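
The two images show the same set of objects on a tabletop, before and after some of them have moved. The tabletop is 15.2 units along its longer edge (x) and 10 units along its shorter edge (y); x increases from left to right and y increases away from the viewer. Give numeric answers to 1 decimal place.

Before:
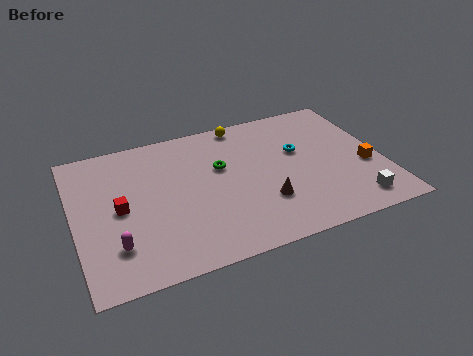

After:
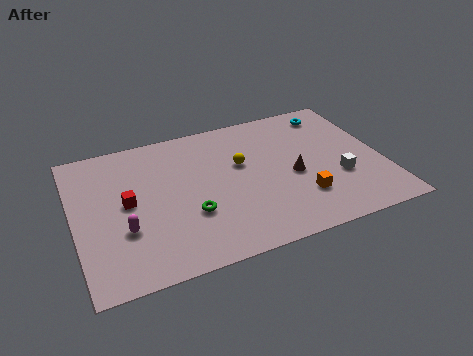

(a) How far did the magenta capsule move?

1.0

The magenta capsule was near (1.8, 2.5) before and (2.3, 3.4) after, so it travelled √(0.5² + 0.9²) ≈ 1.0 units.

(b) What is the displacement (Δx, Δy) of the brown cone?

(1.6, 1.4)

The brown cone was at about (9.1, 3.0) and moved to about (10.7, 4.4).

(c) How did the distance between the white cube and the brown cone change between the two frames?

-2.2

Before: roughly 4.6 units apart; after: 2.4. That's 2.2 units closer together.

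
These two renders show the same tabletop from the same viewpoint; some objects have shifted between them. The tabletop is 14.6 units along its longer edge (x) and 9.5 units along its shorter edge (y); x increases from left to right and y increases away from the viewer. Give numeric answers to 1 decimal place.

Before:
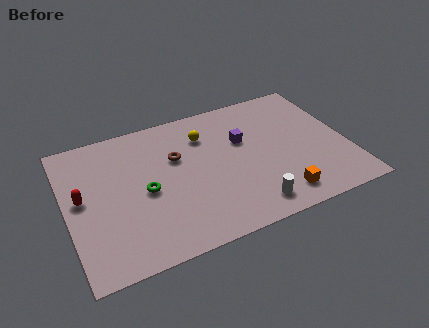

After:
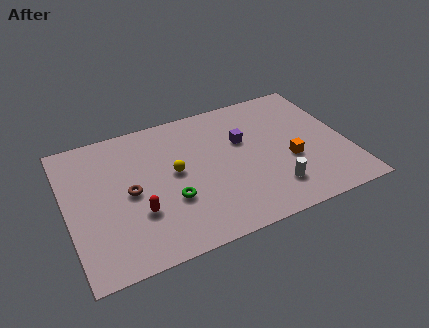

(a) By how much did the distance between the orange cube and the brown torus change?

+1.7

They were about 6.6 units apart before and 8.3 after — 1.7 units further apart.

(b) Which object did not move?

the purple cube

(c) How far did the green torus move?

1.6

The green torus moved from about (4.0, 4.4) to (5.2, 3.3), a distance of √(1.2² + 1.1²) ≈ 1.6.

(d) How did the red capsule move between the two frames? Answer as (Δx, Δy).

(2.7, -2.0)

The red capsule was at about (0.8, 5.1) and moved to about (3.5, 3.1).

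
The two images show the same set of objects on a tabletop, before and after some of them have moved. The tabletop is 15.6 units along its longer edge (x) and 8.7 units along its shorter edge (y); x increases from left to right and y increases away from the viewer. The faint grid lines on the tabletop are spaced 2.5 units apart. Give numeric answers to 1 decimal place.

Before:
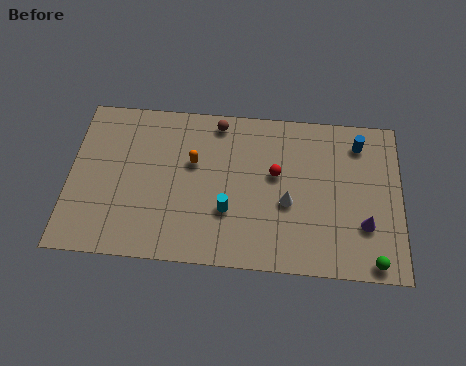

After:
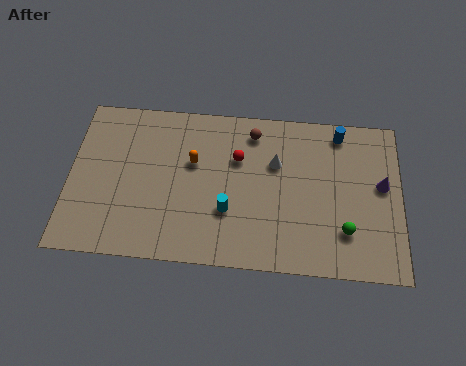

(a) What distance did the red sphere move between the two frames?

1.9

The red sphere moved from about (9.7, 5.1) to (7.9, 5.8), a distance of √(1.8² + 0.7²) ≈ 1.9.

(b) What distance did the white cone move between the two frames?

2.2

From (10.3, 3.6) to (9.7, 5.7), the white cone covered √(0.6² + 2.1²) ≈ 2.2 units.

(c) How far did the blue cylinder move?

1.0

The blue cylinder moved from about (13.6, 7.1) to (12.7, 7.6), a distance of √(0.9² + 0.5²) ≈ 1.0.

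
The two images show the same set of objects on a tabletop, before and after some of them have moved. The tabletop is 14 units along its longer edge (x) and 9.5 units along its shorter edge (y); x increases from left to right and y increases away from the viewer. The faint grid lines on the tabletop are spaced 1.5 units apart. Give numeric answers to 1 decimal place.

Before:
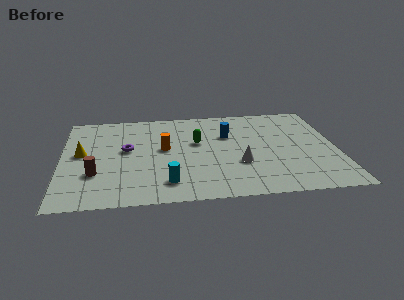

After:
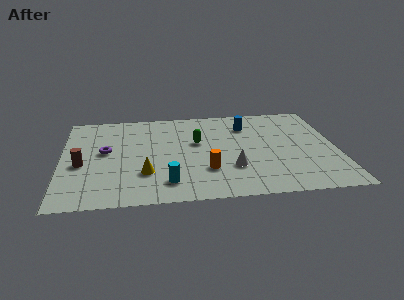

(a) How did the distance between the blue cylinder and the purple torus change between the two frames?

+2.3

The distance was about 5.3 in the first image and 7.6 in the second, so they moved 2.3 units further apart.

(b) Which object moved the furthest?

the yellow cone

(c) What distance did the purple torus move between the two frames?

1.1

The purple torus moved from about (3.3, 5.3) to (2.2, 5.2), a distance of √(1.1² + 0.1²) ≈ 1.1.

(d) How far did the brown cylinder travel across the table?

1.2

From (1.7, 3.0) to (1.0, 4.0), the brown cylinder covered √(0.7² + 1.0²) ≈ 1.2 units.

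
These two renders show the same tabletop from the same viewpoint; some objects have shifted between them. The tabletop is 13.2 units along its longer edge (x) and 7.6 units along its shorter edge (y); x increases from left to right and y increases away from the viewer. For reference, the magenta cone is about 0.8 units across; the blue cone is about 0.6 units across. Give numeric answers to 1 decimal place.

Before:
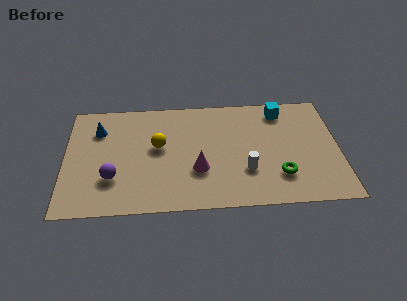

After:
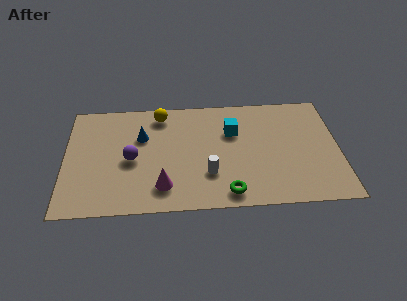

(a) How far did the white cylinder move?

1.8

The white cylinder moved from about (8.7, 2.4) to (6.9, 2.3), a distance of √(1.8² + 0.1²) ≈ 1.8.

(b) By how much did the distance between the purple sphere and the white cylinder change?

-2.5

They were about 6.4 units apart before and 3.9 after — 2.5 units closer together.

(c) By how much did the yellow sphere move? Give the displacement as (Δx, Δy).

(0.1, 2.2)

The yellow sphere was at about (4.5, 4.3) and moved to about (4.6, 6.5).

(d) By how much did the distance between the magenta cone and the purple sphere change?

-1.7

Before: roughly 4.1 units apart; after: 2.4. That's 1.7 units closer together.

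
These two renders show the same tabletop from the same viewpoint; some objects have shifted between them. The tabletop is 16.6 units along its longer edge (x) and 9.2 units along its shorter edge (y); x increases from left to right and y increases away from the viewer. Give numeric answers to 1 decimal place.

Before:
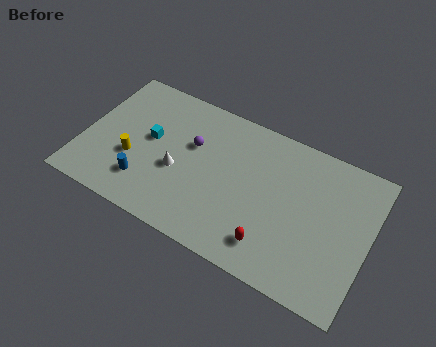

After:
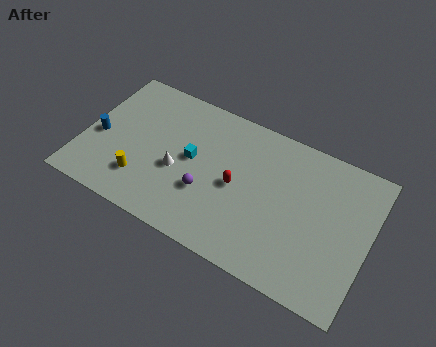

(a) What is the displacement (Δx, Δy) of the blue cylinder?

(-3.0, 1.8)

From the two frames, the blue cylinder sits at roughly (3.9, 2.2) before and (0.9, 4.0) after.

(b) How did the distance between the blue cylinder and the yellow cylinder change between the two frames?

+1.8

Before: roughly 1.5 units apart; after: 3.3. That's 1.8 units further apart.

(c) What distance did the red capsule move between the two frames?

3.5

From (11.4, 1.8) to (9.0, 4.4), the red capsule covered √(2.4² + 2.6²) ≈ 3.5 units.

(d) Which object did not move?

the white cone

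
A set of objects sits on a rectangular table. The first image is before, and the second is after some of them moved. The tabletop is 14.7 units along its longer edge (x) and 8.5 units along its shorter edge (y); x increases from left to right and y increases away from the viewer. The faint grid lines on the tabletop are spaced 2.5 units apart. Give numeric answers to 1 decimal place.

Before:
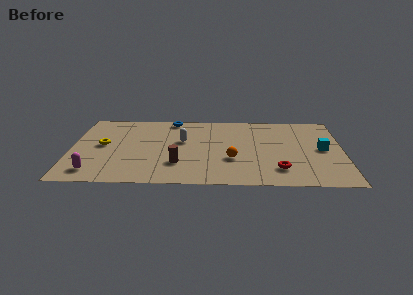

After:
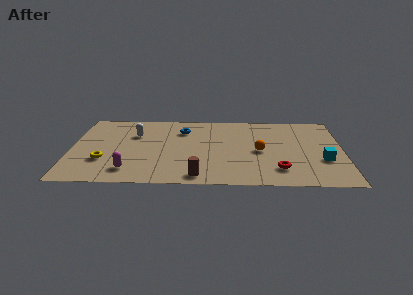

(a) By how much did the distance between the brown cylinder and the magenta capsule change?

-0.9

The distance was about 4.6 in the first image and 3.7 in the second, so they moved 0.9 units closer together.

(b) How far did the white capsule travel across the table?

2.7

From (6.0, 5.1) to (3.4, 5.8), the white capsule covered √(2.6² + 0.7²) ≈ 2.7 units.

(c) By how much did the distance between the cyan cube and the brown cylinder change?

-1.0

Before: roughly 8.0 units apart; after: 7.0. That's 1.0 units closer together.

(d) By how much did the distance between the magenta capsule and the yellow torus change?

-1.3

They were about 3.1 units apart before and 1.8 after — 1.3 units closer together.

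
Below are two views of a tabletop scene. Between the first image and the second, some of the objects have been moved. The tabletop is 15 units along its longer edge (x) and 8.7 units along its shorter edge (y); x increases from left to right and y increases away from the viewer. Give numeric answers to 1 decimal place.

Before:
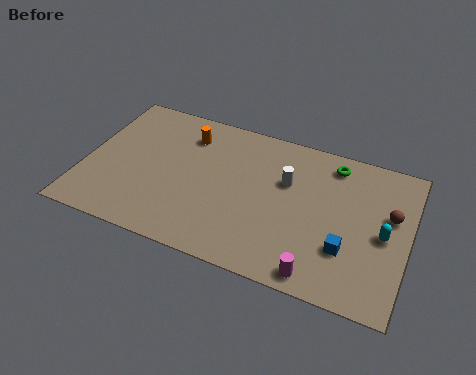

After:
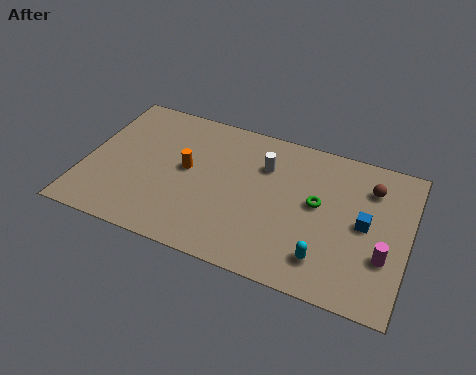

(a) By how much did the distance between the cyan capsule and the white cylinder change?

+0.6

The distance was about 4.8 in the first image and 5.4 in the second, so they moved 0.6 units further apart.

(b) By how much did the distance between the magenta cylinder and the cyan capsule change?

-1.4

They were about 4.2 units apart before and 2.8 after — 1.4 units closer together.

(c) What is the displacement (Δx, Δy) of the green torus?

(-0.5, -2.6)

The green torus was at about (11.3, 7.4) and moved to about (10.8, 4.8).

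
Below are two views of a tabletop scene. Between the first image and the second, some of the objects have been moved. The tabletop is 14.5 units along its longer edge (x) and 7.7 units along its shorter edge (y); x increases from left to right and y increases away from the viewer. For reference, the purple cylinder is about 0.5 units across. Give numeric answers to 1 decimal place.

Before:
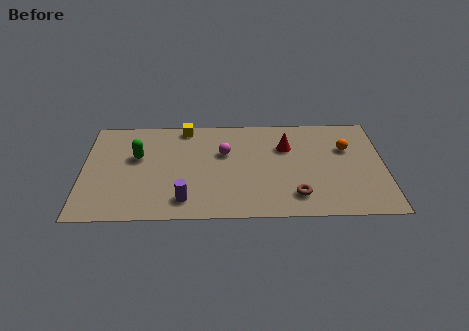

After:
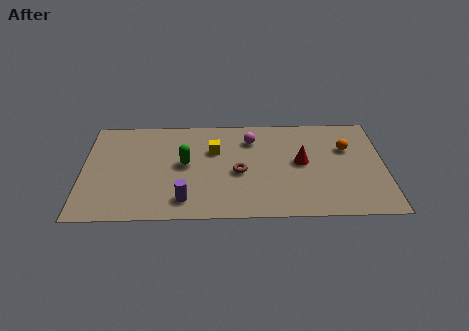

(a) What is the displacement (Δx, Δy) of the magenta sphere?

(1.3, 1.0)

The magenta sphere was at about (6.8, 4.9) and moved to about (8.1, 5.9).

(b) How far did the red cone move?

1.4

The red cone was near (9.8, 5.3) before and (10.5, 4.1) after, so it travelled √(0.7² + 1.2²) ≈ 1.4 units.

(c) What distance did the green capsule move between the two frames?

2.4

The green capsule moved from about (2.6, 4.7) to (4.9, 4.1), a distance of √(2.3² + 0.6²) ≈ 2.4.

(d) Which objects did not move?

the orange sphere and the purple cylinder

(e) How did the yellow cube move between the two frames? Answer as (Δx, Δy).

(1.4, -1.8)

The yellow cube started near (4.9, 6.9) and ended near (6.3, 5.1).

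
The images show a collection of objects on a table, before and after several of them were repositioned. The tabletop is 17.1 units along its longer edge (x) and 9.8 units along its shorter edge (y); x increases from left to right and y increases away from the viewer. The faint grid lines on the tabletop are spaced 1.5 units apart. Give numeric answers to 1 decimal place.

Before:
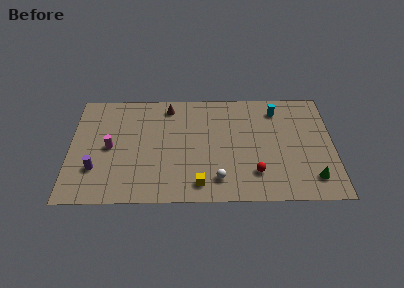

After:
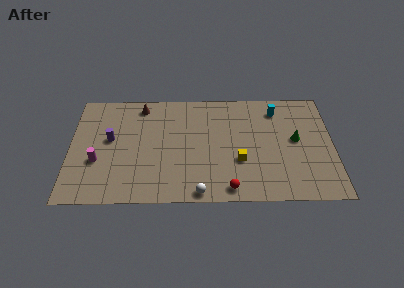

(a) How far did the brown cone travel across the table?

1.8

The brown cone was near (6.4, 8.4) before and (4.6, 8.5) after, so it travelled √(1.8² + 0.1²) ≈ 1.8 units.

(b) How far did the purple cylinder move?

2.8

From (1.7, 2.9) to (2.6, 5.5), the purple cylinder covered √(0.9² + 2.6²) ≈ 2.8 units.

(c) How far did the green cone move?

3.5

The green cone was near (15.7, 1.9) before and (14.7, 5.3) after, so it travelled √(1.0² + 3.4²) ≈ 3.5 units.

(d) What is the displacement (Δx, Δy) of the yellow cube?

(2.6, 2.0)

The yellow cube started near (8.4, 1.5) and ended near (11.0, 3.5).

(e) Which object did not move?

the cyan cylinder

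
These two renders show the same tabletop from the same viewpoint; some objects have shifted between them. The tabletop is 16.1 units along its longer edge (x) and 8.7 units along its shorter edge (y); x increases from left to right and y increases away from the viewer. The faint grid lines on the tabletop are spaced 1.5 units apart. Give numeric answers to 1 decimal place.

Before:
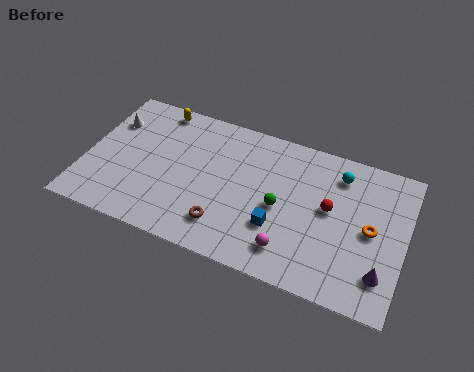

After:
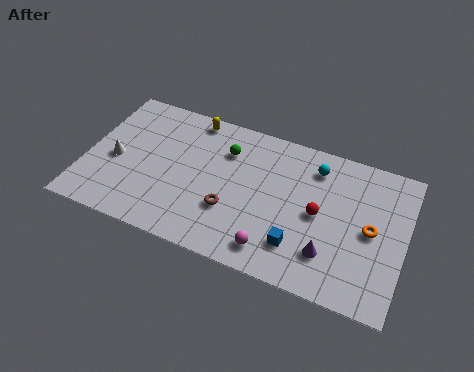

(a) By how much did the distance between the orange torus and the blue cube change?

-0.7

They were about 4.7 units apart before and 4.0 after — 0.7 units closer together.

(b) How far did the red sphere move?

0.7

The red sphere was near (12.3, 4.8) before and (11.8, 4.3) after, so it travelled √(0.5² + 0.5²) ≈ 0.7 units.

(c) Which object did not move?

the orange torus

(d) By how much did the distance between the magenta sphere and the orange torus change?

+0.8

Before: roughly 4.6 units apart; after: 5.4. That's 0.8 units further apart.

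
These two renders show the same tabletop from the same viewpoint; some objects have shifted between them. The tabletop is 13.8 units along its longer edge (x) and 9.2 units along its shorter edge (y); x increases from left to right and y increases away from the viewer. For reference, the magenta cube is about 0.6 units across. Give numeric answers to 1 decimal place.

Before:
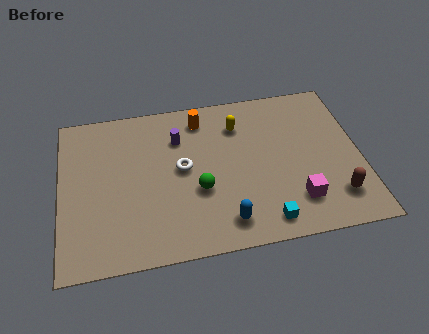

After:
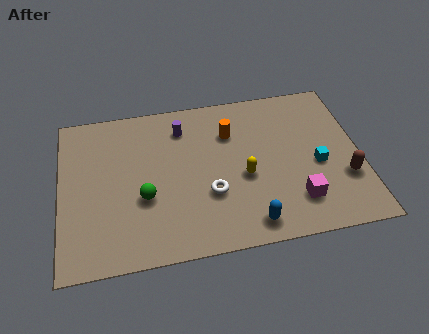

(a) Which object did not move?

the magenta cube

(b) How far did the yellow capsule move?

3.1

The yellow capsule moved from about (8.3, 7.0) to (8.4, 3.9), a distance of √(0.1² + 3.1²) ≈ 3.1.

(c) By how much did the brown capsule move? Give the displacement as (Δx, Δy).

(0.5, 1.0)

The brown capsule started near (12.5, 2.0) and ended near (13.0, 3.0).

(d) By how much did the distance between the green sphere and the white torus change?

+1.4

Before: roughly 1.6 units apart; after: 3.0. That's 1.4 units further apart.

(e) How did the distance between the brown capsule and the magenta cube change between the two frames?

+0.7

Before: roughly 1.8 units apart; after: 2.5. That's 0.7 units further apart.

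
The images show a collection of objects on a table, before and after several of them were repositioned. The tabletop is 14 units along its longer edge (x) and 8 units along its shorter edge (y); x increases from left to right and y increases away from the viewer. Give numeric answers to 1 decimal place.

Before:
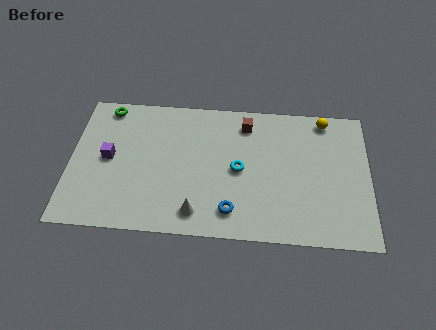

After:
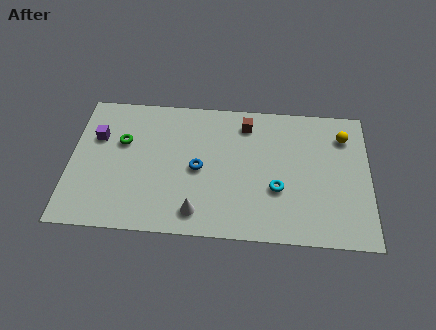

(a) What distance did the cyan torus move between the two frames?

2.1

The cyan torus was near (7.9, 3.9) before and (9.7, 2.9) after, so it travelled √(1.8² + 1.0²) ≈ 2.1 units.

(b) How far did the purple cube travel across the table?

1.3

The purple cube moved from about (1.8, 4.1) to (1.2, 5.3), a distance of √(0.6² + 1.2²) ≈ 1.3.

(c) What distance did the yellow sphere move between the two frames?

1.3

From (11.9, 7.1) to (12.8, 6.2), the yellow sphere covered √(0.9² + 0.9²) ≈ 1.3 units.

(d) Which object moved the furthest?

the blue torus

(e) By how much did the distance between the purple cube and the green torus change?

-1.8

The distance was about 3.0 in the first image and 1.2 in the second, so they moved 1.8 units closer together.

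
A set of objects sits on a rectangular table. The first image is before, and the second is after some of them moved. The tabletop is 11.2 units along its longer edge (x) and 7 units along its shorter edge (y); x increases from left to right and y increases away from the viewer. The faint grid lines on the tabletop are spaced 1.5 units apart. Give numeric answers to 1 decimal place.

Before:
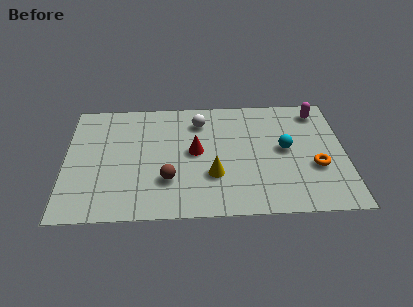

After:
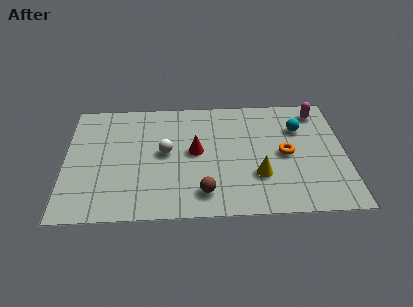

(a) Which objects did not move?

the red cone and the magenta capsule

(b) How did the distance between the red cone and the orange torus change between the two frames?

-1.3

The distance was about 4.9 in the first image and 3.6 in the second, so they moved 1.3 units closer together.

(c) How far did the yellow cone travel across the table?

1.8

The yellow cone moved from about (5.9, 2.3) to (7.7, 2.2), a distance of √(1.8² + 0.1²) ≈ 1.8.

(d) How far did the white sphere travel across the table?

2.3

The white sphere was near (5.4, 5.5) before and (4.0, 3.7) after, so it travelled √(1.4² + 1.8²) ≈ 2.3 units.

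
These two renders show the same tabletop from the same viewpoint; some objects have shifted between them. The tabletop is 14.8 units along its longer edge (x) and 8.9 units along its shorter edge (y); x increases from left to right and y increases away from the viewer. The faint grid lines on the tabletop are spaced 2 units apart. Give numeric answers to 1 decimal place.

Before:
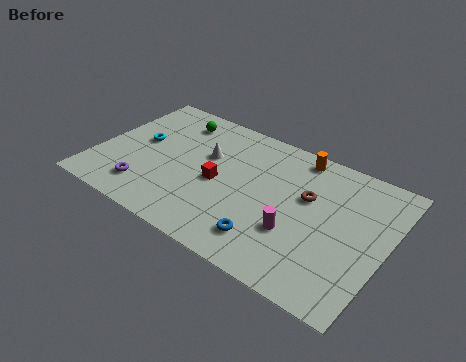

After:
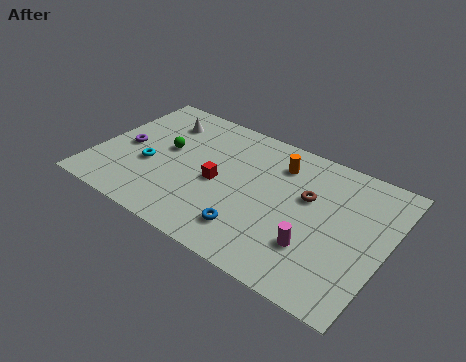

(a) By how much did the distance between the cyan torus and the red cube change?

-0.8

Before: roughly 4.4 units apart; after: 3.6. That's 0.8 units closer together.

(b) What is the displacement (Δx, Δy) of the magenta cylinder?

(1.0, -0.4)

The magenta cylinder was at about (10.5, 3.0) and moved to about (11.5, 2.6).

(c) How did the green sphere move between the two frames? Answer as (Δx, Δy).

(0.0, -2.3)

The green sphere started near (3.4, 7.3) and ended near (3.4, 5.0).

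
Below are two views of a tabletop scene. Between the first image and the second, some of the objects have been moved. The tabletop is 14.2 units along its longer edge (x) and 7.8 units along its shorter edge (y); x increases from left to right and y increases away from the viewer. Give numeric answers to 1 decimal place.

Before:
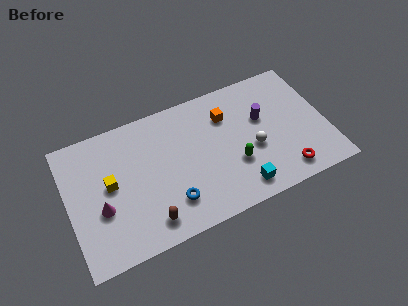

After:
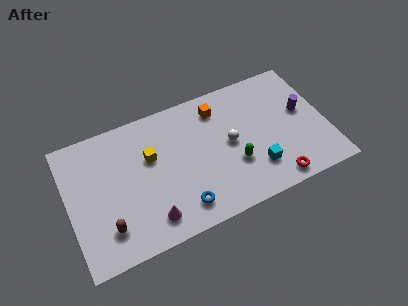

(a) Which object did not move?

the green capsule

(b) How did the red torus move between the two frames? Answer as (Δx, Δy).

(-0.6, -0.3)

The red torus started near (11.6, 1.2) and ended near (11.0, 0.9).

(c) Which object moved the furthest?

the magenta cone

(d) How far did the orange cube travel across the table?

0.7

The orange cube moved from about (8.9, 5.7) to (8.5, 6.3), a distance of √(0.4² + 0.6²) ≈ 0.7.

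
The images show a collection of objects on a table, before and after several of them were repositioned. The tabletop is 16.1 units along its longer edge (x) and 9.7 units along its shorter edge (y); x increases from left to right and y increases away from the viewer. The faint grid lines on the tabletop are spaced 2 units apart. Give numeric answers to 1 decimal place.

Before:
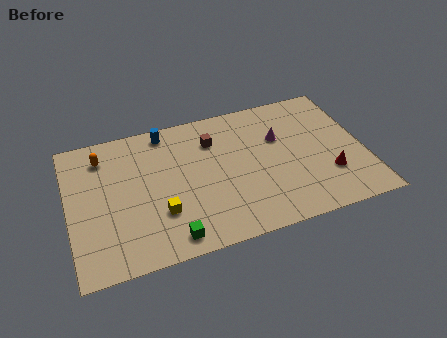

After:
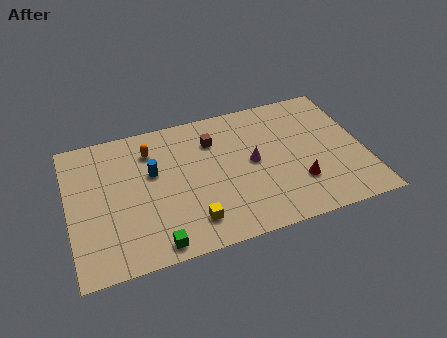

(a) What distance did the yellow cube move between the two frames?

1.9

The yellow cube moved from about (4.8, 3.0) to (6.4, 1.9), a distance of √(1.6² + 1.1²) ≈ 1.9.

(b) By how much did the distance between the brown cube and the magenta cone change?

-0.7

Before: roughly 3.7 units apart; after: 3.0. That's 0.7 units closer together.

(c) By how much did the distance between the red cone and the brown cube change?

-1.2

They were about 7.4 units apart before and 6.2 after — 1.2 units closer together.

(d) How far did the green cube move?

0.8

From (5.2, 1.2) to (4.4, 1.0), the green cube covered √(0.8² + 0.2²) ≈ 0.8 units.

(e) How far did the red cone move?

1.7

The red cone moved from about (14.0, 2.9) to (12.3, 2.8), a distance of √(1.7² + 0.1²) ≈ 1.7.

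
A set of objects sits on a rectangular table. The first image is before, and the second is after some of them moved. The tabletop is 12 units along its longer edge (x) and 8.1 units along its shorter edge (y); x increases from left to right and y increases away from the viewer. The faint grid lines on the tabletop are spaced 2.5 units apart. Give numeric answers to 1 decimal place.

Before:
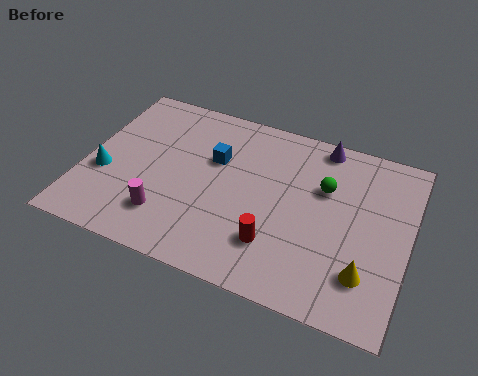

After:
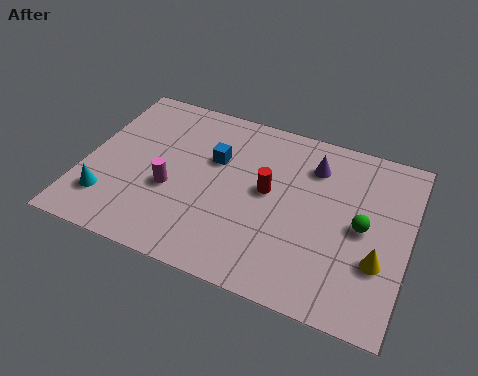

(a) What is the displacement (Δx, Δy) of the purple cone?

(-0.2, -1.1)

From the two frames, the purple cone sits at roughly (8.5, 7.3) before and (8.3, 6.2) after.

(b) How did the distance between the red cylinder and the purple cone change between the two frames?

-3.0

They were about 5.3 units apart before and 2.3 after — 3.0 units closer together.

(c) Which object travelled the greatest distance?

the red cylinder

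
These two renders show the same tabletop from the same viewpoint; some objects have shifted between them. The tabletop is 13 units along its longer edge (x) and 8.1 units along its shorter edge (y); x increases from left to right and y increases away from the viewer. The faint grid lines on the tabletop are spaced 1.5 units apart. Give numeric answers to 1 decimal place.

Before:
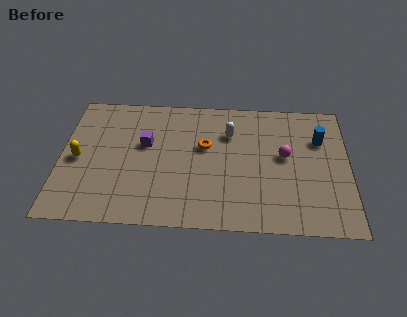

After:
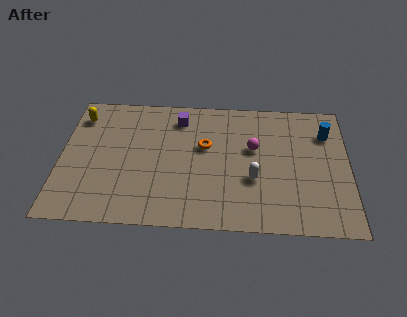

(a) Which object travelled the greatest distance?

the white capsule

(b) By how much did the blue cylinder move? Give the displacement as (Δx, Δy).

(0.3, 0.4)

The blue cylinder started near (11.7, 5.6) and ended near (12.0, 6.0).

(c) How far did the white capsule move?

3.0

The white capsule moved from about (7.6, 5.8) to (8.7, 3.0), a distance of √(1.1² + 2.8²) ≈ 3.0.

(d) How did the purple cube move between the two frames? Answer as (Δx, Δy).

(1.5, 1.7)

The purple cube was at about (3.8, 4.9) and moved to about (5.3, 6.6).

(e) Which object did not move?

the orange torus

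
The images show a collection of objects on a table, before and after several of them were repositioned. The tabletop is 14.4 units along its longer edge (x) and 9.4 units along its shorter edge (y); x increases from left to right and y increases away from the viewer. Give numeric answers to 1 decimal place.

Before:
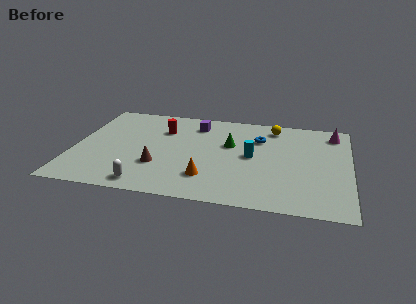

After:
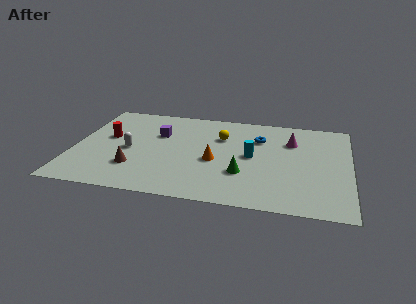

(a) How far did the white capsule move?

3.4

The white capsule moved from about (4.0, 1.1) to (2.9, 4.3), a distance of √(1.1² + 3.2²) ≈ 3.4.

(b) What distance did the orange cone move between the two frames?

1.7

From (7.1, 2.3) to (7.4, 4.0), the orange cone covered √(0.3² + 1.7²) ≈ 1.7 units.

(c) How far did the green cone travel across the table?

2.9

The green cone was near (8.1, 5.8) before and (8.9, 3.0) after, so it travelled √(0.8² + 2.8²) ≈ 2.9 units.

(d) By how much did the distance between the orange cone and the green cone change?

-1.8

They were about 3.6 units apart before and 1.8 after — 1.8 units closer together.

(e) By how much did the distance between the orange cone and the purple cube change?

-1.6

Before: roughly 5.4 units apart; after: 3.8. That's 1.6 units closer together.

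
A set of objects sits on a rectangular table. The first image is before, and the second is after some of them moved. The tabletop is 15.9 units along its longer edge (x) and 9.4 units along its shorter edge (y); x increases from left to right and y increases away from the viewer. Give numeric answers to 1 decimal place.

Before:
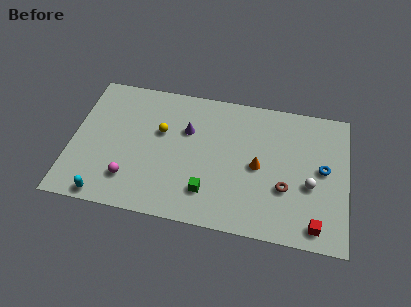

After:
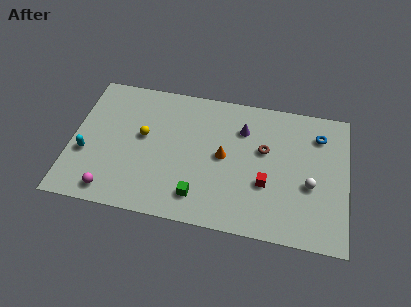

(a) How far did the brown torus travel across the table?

2.7

The brown torus moved from about (12.4, 3.3) to (11.1, 5.7), a distance of √(1.3² + 2.4²) ≈ 2.7.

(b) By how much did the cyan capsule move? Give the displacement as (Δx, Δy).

(-1.3, 2.7)

The cyan capsule started near (2.2, 0.8) and ended near (0.9, 3.5).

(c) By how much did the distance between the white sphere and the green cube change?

+0.6

They were about 6.0 units apart before and 6.6 after — 0.6 units further apart.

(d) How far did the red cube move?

3.6

The red cube moved from about (14.2, 1.2) to (11.3, 3.4), a distance of √(2.9² + 2.2²) ≈ 3.6.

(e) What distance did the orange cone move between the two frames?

2.0

The orange cone moved from about (10.8, 4.5) to (8.8, 4.8), a distance of √(2.0² + 0.3²) ≈ 2.0.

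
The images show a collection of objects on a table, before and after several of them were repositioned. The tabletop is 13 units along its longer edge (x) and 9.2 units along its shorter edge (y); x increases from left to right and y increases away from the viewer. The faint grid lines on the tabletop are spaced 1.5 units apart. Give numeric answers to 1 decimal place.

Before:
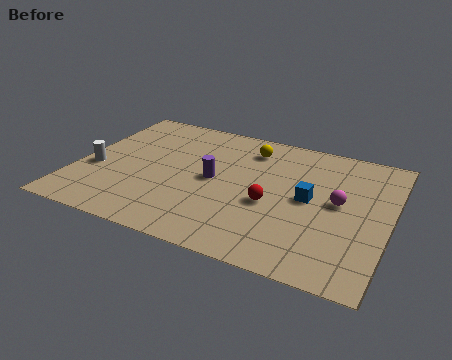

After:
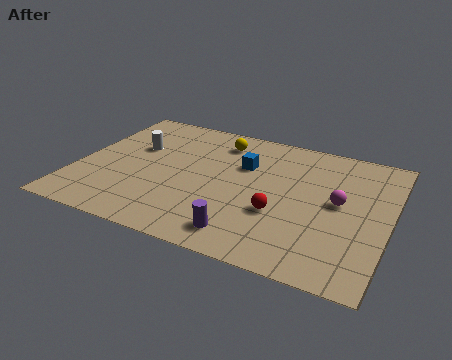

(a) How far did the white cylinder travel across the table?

2.6

The white cylinder moved from about (0.8, 3.6) to (2.2, 5.8), a distance of √(1.4² + 2.2²) ≈ 2.6.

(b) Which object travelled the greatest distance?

the purple cylinder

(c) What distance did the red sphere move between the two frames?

0.6

The red sphere was near (8.2, 3.8) before and (8.6, 3.3) after, so it travelled √(0.4² + 0.5²) ≈ 0.6 units.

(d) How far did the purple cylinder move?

3.6

The purple cylinder was near (5.7, 4.6) before and (7.4, 1.4) after, so it travelled √(1.7² + 3.2²) ≈ 3.6 units.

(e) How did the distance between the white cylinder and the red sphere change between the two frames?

-0.5

The distance was about 7.4 in the first image and 6.9 in the second, so they moved 0.5 units closer together.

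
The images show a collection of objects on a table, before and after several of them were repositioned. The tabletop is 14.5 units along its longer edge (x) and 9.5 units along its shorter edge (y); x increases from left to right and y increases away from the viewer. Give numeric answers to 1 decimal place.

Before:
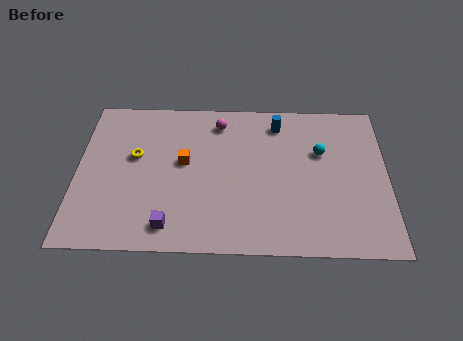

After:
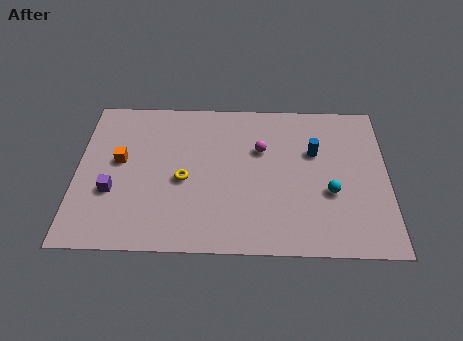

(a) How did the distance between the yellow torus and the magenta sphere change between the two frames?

-0.4

The distance was about 4.5 in the first image and 4.1 in the second, so they moved 0.4 units closer together.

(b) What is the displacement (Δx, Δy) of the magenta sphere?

(2.0, -1.7)

From the two frames, the magenta sphere sits at roughly (6.6, 7.9) before and (8.6, 6.2) after.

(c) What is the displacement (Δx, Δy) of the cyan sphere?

(0.4, -2.5)

From the two frames, the cyan sphere sits at roughly (11.4, 6.1) before and (11.8, 3.6) after.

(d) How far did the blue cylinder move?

2.5

The blue cylinder was near (9.4, 7.9) before and (11.1, 6.1) after, so it travelled √(1.7² + 1.8²) ≈ 2.5 units.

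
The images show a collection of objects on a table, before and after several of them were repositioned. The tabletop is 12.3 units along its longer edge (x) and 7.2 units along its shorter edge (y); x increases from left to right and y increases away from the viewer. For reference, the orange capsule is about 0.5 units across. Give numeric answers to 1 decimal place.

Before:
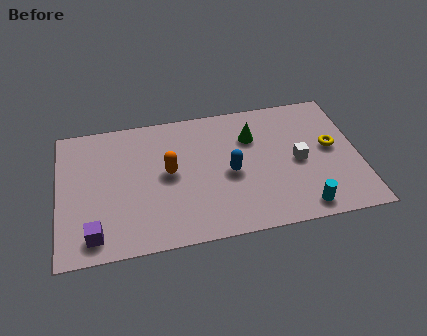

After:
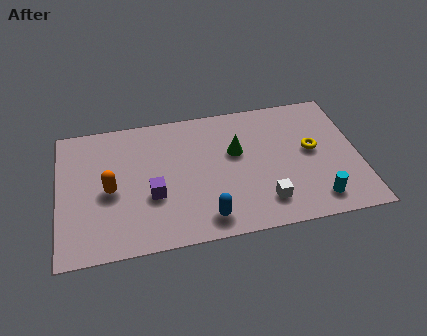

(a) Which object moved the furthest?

the purple cube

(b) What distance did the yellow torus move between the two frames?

0.8

From (11.2, 3.9) to (10.4, 3.9), the yellow torus covered √(0.8² + 0.0²) ≈ 0.8 units.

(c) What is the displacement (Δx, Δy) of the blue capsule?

(-1.1, -2.2)

From the two frames, the blue capsule sits at roughly (7.0, 3.3) before and (5.9, 1.1) after.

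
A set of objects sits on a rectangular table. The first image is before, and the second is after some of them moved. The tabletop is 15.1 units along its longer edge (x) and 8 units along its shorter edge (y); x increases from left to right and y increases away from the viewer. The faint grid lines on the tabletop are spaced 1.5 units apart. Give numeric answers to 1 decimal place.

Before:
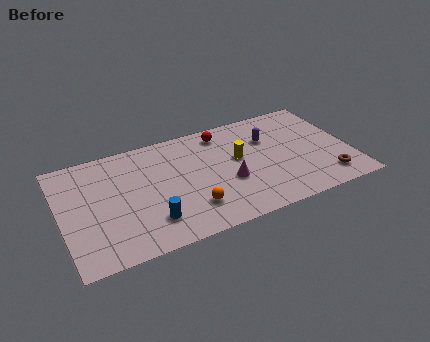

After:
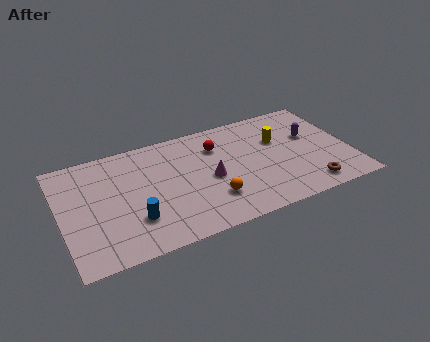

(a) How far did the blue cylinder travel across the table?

0.9

The blue cylinder was near (4.4, 1.9) before and (3.6, 2.3) after, so it travelled √(0.8² + 0.4²) ≈ 0.9 units.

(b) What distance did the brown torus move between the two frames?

1.0

The brown torus was near (13.6, 1.5) before and (12.6, 1.2) after, so it travelled √(1.0² + 0.3²) ≈ 1.0 units.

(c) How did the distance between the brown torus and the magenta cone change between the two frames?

+0.3

They were about 5.2 units apart before and 5.5 after — 0.3 units further apart.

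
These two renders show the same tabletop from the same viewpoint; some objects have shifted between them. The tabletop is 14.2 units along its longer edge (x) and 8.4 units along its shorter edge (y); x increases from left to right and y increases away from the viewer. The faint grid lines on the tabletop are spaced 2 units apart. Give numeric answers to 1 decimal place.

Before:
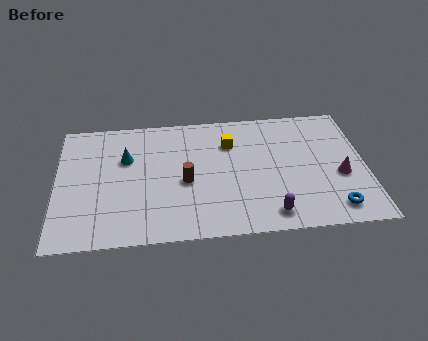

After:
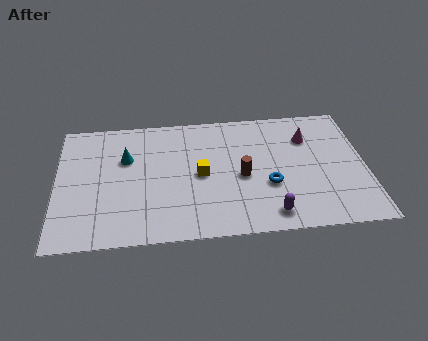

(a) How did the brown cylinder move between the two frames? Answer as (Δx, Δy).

(2.6, 0.1)

The brown cylinder started near (5.9, 3.7) and ended near (8.5, 3.8).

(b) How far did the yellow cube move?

2.4

From (8.0, 6.1) to (6.6, 4.1), the yellow cube covered √(1.4² + 2.0²) ≈ 2.4 units.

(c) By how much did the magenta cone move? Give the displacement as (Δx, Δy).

(-1.4, 2.7)

The magenta cone started near (13.0, 3.4) and ended near (11.6, 6.1).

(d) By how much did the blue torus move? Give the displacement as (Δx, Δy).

(-2.9, 1.8)

The blue torus started near (12.6, 1.3) and ended near (9.7, 3.1).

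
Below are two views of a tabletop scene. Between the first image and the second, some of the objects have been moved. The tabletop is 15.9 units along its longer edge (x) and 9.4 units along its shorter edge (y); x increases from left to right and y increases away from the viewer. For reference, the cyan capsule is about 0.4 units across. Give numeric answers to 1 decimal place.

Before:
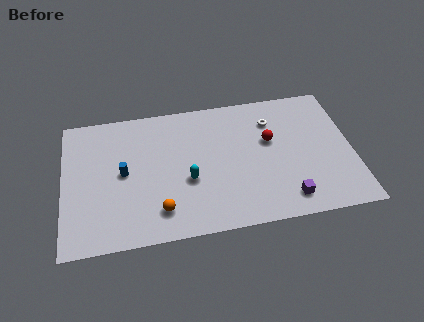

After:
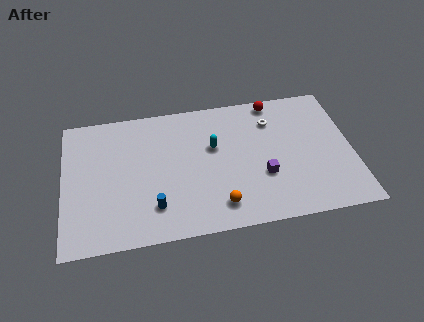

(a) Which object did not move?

the white torus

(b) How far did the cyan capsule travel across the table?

2.6

From (6.8, 3.7) to (8.3, 5.8), the cyan capsule covered √(1.5² + 2.1²) ≈ 2.6 units.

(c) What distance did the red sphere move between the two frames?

2.8

The red sphere was near (11.4, 5.7) before and (11.8, 8.5) after, so it travelled √(0.4² + 2.8²) ≈ 2.8 units.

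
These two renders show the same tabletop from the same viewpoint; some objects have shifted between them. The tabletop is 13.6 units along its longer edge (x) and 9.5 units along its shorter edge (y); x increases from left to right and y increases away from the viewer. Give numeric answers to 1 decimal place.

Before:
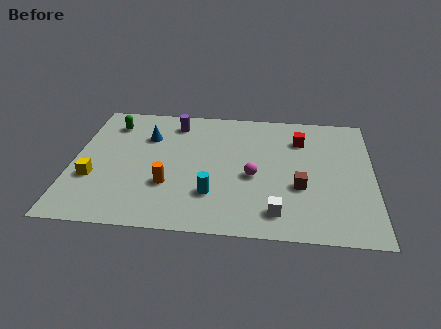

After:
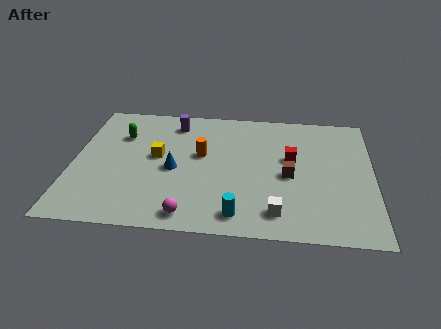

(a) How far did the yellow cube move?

3.4

The yellow cube moved from about (1.0, 3.3) to (3.8, 5.2), a distance of √(2.8² + 1.9²) ≈ 3.4.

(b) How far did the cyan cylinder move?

1.8

The cyan cylinder was near (6.4, 2.6) before and (7.6, 1.3) after, so it travelled √(1.2² + 1.3²) ≈ 1.8 units.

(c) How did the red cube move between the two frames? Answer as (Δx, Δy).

(-0.4, -1.5)

From the two frames, the red cube sits at roughly (10.3, 7.1) before and (9.9, 5.6) after.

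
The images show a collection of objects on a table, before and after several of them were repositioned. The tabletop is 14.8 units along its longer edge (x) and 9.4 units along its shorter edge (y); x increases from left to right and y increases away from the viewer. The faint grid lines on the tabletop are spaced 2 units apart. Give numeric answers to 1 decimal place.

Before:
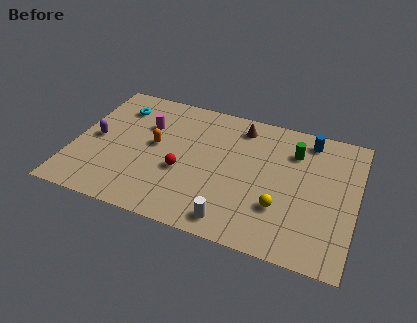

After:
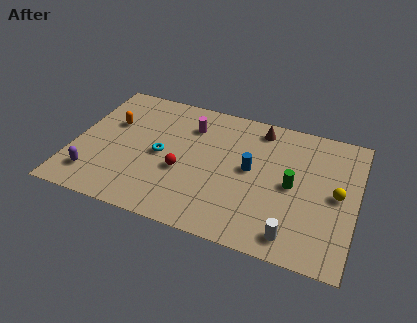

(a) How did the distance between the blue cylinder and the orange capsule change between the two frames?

-0.9

The distance was about 8.5 in the first image and 7.6 in the second, so they moved 0.9 units closer together.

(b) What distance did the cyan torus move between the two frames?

3.8

The cyan torus moved from about (2.0, 7.3) to (4.6, 4.5), a distance of √(2.6² + 2.8²) ≈ 3.8.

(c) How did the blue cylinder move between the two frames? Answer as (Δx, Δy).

(-2.8, -3.1)

The blue cylinder was at about (12.1, 8.1) and moved to about (9.3, 5.0).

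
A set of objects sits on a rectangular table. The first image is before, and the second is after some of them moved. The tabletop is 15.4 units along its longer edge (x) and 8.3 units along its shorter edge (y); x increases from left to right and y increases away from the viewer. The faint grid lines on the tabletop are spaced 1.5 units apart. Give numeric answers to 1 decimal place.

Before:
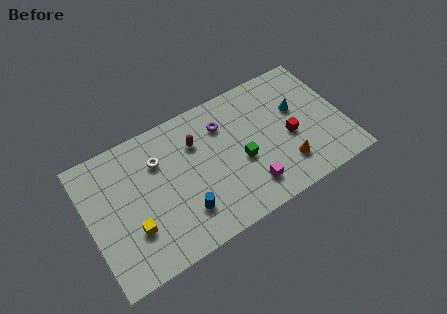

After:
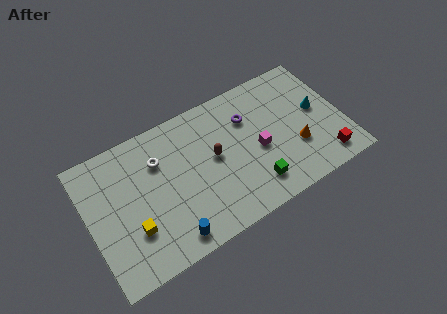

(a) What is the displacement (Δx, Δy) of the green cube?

(0.5, -1.8)

The green cube started near (9.1, 3.5) and ended near (9.6, 1.7).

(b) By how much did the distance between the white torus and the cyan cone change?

+1.3

Before: roughly 8.4 units apart; after: 9.7. That's 1.3 units further apart.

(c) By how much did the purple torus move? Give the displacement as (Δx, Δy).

(1.5, -0.3)

The purple torus was at about (8.4, 6.2) and moved to about (9.9, 5.9).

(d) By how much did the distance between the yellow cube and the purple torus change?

+1.2

Before: roughly 7.0 units apart; after: 8.2. That's 1.2 units further apart.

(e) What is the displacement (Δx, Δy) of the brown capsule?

(0.9, -1.4)

From the two frames, the brown capsule sits at roughly (6.7, 5.9) before and (7.6, 4.5) after.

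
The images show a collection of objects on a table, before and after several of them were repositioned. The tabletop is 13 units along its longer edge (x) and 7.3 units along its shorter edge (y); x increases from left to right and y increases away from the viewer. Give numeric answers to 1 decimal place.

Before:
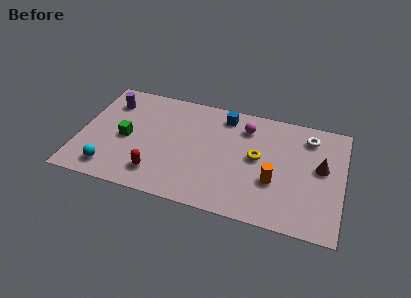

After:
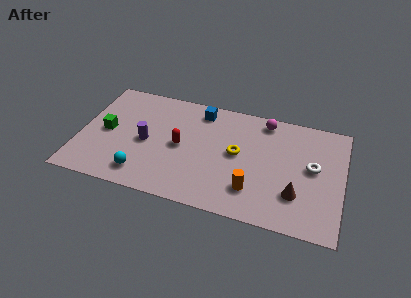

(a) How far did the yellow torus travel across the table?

1.0

From (8.8, 3.9) to (7.8, 3.9), the yellow torus covered √(1.0² + 0.0²) ≈ 1.0 units.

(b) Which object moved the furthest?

the purple cylinder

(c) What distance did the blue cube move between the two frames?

1.2

The blue cube was near (7.0, 6.2) before and (5.8, 6.2) after, so it travelled √(1.2² + 0.0²) ≈ 1.2 units.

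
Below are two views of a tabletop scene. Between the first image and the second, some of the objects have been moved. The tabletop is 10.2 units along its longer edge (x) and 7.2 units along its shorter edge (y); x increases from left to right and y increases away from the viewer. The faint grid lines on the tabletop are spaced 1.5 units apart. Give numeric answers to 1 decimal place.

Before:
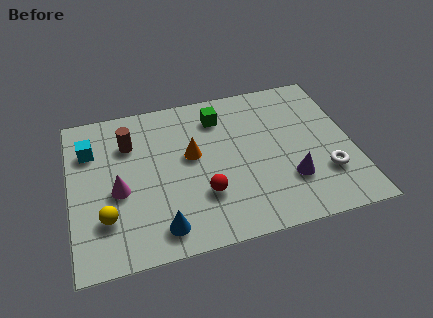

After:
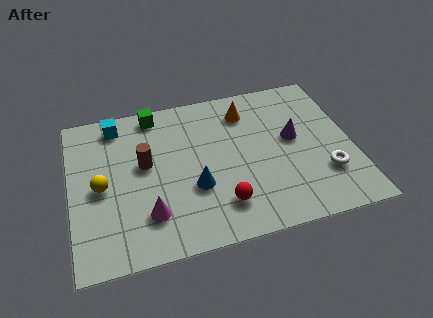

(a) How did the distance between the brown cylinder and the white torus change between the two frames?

-0.9

They were about 7.6 units apart before and 6.7 after — 0.9 units closer together.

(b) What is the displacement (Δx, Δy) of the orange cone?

(2.1, 1.6)

From the two frames, the orange cone sits at roughly (4.4, 4.1) before and (6.5, 5.7) after.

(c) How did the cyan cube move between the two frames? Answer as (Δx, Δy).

(1.0, 1.0)

From the two frames, the cyan cube sits at roughly (0.8, 5.2) before and (1.8, 6.2) after.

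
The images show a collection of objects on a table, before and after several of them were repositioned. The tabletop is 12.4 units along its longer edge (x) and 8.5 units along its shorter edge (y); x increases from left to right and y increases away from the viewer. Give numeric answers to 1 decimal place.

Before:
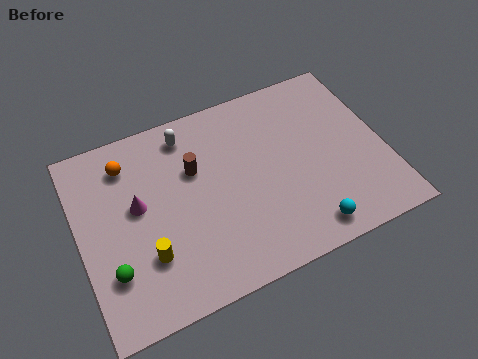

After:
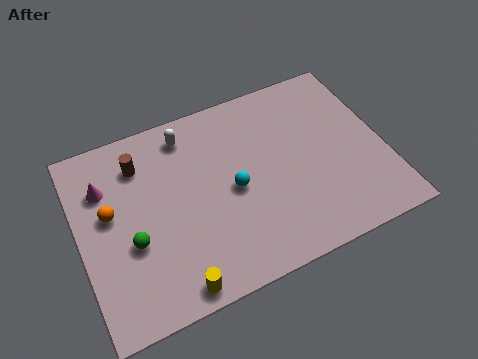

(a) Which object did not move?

the white capsule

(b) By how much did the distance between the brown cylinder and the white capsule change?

+0.4

Before: roughly 1.7 units apart; after: 2.1. That's 0.4 units further apart.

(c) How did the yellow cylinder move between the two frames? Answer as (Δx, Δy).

(0.9, -1.7)

From the two frames, the yellow cylinder sits at roughly (2.5, 2.5) before and (3.4, 0.8) after.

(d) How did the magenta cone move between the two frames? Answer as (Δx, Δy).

(-1.2, 1.3)

The magenta cone was at about (2.4, 4.8) and moved to about (1.2, 6.1).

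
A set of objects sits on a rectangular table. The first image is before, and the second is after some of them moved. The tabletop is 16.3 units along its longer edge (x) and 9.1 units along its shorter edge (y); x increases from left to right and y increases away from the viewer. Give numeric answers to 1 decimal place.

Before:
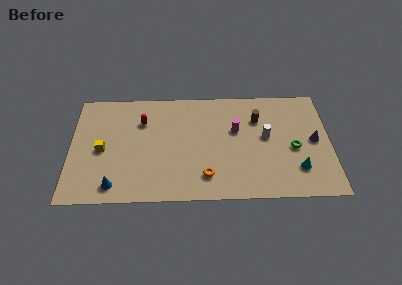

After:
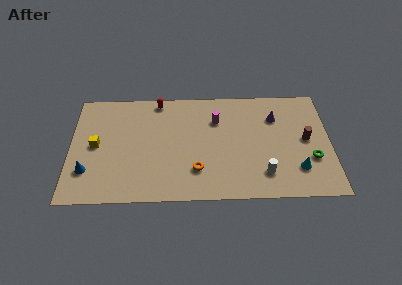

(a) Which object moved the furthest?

the brown cylinder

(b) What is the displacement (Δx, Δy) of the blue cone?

(-1.7, 1.2)

The blue cone started near (2.8, 1.3) and ended near (1.1, 2.5).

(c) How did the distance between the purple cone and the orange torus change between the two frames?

-0.8

Before: roughly 7.3 units apart; after: 6.5. That's 0.8 units closer together.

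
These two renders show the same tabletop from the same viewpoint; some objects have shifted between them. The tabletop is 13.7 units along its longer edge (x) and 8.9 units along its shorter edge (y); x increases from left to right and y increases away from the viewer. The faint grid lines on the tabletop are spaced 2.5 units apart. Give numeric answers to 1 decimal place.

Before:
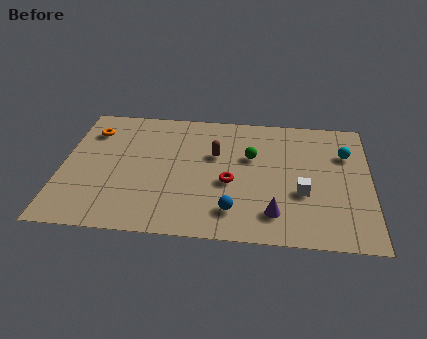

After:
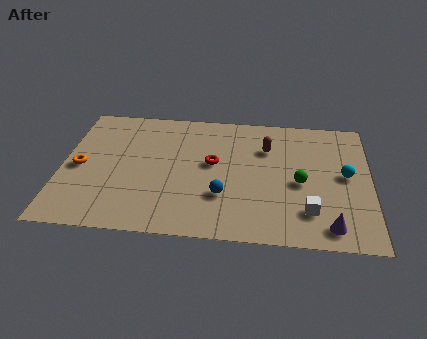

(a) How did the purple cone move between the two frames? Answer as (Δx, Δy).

(2.4, -0.6)

The purple cone started near (9.5, 1.8) and ended near (11.9, 1.2).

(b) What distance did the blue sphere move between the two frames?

1.1

The blue sphere moved from about (7.7, 1.8) to (7.2, 2.8), a distance of √(0.5² + 1.0²) ≈ 1.1.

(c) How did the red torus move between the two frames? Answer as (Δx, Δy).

(-0.8, 1.3)

The red torus was at about (7.5, 3.7) and moved to about (6.7, 5.0).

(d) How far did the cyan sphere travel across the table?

1.5

The cyan sphere moved from about (12.6, 6.2) to (12.6, 4.7), a distance of √(0.0² + 1.5²) ≈ 1.5.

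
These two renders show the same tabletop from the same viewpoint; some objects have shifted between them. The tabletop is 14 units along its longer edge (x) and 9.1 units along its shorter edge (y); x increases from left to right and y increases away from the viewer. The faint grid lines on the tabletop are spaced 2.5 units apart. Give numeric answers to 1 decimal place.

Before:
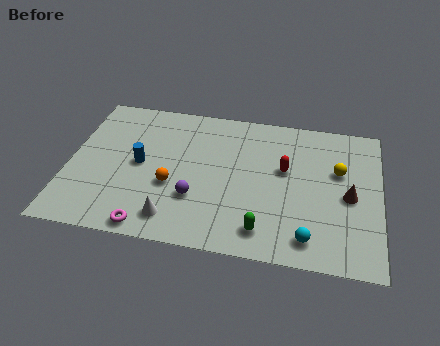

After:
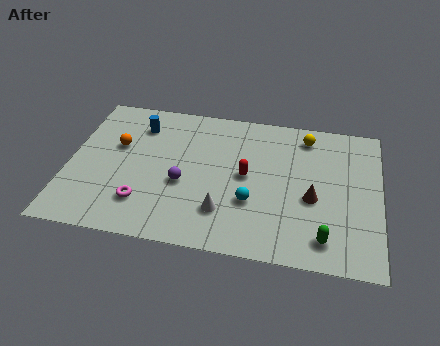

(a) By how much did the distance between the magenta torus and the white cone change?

+2.4

The distance was about 1.2 in the first image and 3.6 in the second, so they moved 2.4 units further apart.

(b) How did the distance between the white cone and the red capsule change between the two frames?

-3.6

They were about 6.2 units apart before and 2.6 after — 3.6 units closer together.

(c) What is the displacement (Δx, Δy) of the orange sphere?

(-2.6, 2.1)

From the two frames, the orange sphere sits at roughly (4.7, 3.5) before and (2.1, 5.6) after.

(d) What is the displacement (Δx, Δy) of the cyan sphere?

(-2.6, 1.7)

The cyan sphere was at about (10.9, 1.4) and moved to about (8.3, 3.1).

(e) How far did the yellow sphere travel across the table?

2.5

The yellow sphere was near (12.1, 5.7) before and (10.6, 7.7) after, so it travelled √(1.5² + 2.0²) ≈ 2.5 units.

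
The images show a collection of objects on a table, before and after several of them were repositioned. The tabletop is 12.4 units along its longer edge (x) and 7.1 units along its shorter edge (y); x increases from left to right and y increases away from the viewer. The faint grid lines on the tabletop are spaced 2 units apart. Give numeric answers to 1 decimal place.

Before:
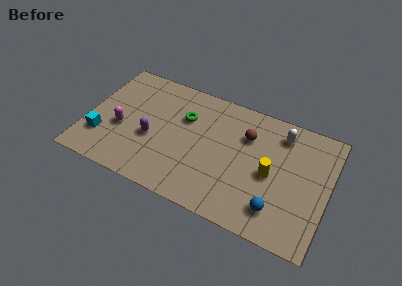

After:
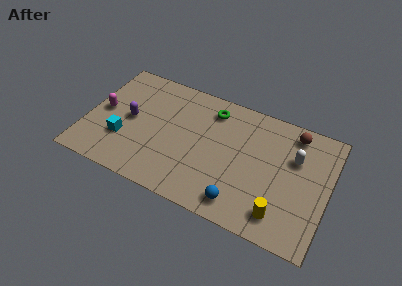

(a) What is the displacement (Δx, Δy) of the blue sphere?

(-1.8, -0.4)

From the two frames, the blue sphere sits at roughly (10.0, 1.5) before and (8.2, 1.1) after.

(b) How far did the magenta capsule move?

1.2

The magenta capsule moved from about (1.8, 2.9) to (0.8, 3.6), a distance of √(1.0² + 0.7²) ≈ 1.2.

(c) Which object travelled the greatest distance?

the brown sphere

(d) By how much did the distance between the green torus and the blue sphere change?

-1.0

Before: roughly 6.1 units apart; after: 5.1. That's 1.0 units closer together.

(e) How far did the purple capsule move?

1.4

The purple capsule was near (3.4, 2.9) before and (2.2, 3.6) after, so it travelled √(1.2² + 0.7²) ≈ 1.4 units.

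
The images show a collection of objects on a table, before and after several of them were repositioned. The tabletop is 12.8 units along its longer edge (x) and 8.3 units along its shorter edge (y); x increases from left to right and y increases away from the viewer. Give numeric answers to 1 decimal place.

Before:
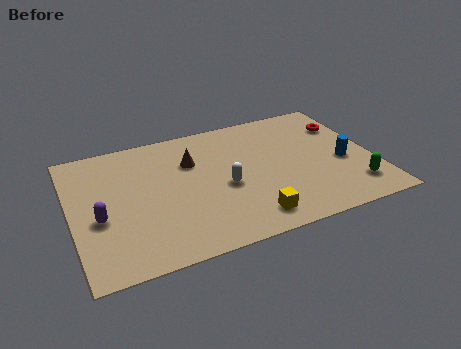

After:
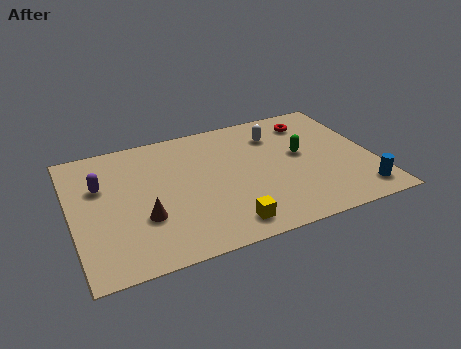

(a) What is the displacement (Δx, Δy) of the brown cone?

(-2.3, -2.9)

The brown cone was at about (5.2, 5.7) and moved to about (2.9, 2.8).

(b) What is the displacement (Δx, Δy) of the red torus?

(-1.4, 0.7)

The red torus was at about (11.9, 6.0) and moved to about (10.5, 6.7).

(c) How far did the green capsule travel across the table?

3.5

The green capsule moved from about (11.7, 1.7) to (9.8, 4.6), a distance of √(1.9² + 2.9²) ≈ 3.5.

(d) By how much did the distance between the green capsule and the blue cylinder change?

+2.1

The distance was about 1.8 in the first image and 3.9 in the second, so they moved 2.1 units further apart.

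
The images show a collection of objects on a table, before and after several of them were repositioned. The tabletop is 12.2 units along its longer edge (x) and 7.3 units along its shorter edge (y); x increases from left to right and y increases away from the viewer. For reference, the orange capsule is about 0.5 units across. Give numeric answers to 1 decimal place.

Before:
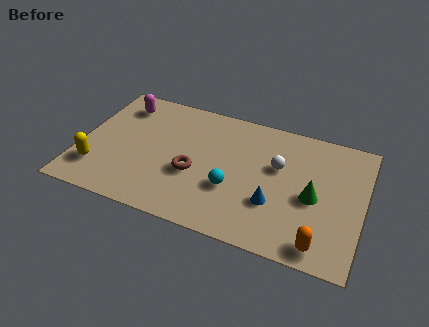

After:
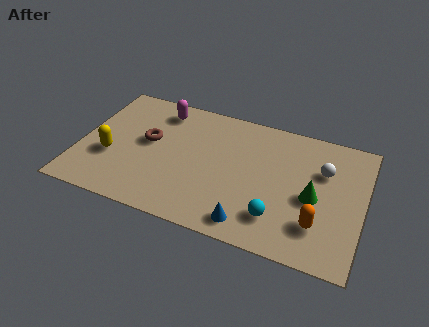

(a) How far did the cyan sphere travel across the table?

2.2

The cyan sphere was near (6.7, 2.6) before and (8.7, 1.7) after, so it travelled √(2.0² + 0.9²) ≈ 2.2 units.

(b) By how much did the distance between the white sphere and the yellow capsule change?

+1.2

Before: roughly 8.1 units apart; after: 9.3. That's 1.2 units further apart.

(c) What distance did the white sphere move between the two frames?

1.9

The white sphere moved from about (8.5, 4.5) to (10.4, 4.9), a distance of √(1.9² + 0.4²) ≈ 1.9.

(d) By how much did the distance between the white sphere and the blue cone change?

+2.7

They were about 2.1 units apart before and 4.8 after — 2.7 units further apart.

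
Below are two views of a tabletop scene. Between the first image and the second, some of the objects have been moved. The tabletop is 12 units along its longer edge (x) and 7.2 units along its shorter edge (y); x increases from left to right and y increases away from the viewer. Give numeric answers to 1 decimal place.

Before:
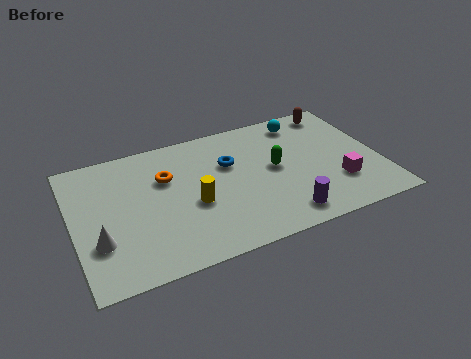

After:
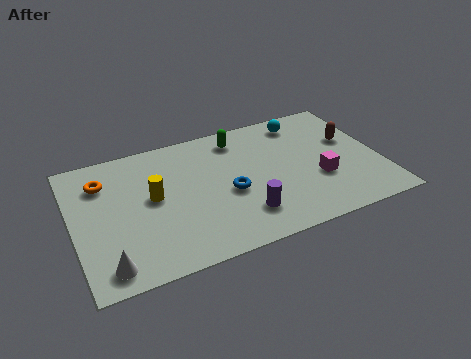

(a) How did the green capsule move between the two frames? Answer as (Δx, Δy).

(-1.2, 2.2)

The green capsule started near (7.9, 3.8) and ended near (6.7, 6.0).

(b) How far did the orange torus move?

2.5

The orange torus moved from about (3.7, 4.8) to (1.3, 5.4), a distance of √(2.4² + 0.6²) ≈ 2.5.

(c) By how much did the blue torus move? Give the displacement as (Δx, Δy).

(-0.2, -1.6)

From the two frames, the blue torus sits at roughly (6.2, 4.7) before and (6.0, 3.1) after.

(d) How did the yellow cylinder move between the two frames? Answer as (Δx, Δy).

(-1.5, 0.9)

From the two frames, the yellow cylinder sits at roughly (4.6, 3.0) before and (3.1, 3.9) after.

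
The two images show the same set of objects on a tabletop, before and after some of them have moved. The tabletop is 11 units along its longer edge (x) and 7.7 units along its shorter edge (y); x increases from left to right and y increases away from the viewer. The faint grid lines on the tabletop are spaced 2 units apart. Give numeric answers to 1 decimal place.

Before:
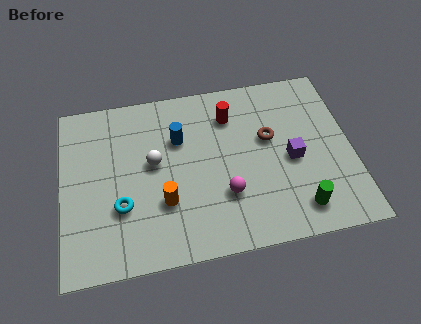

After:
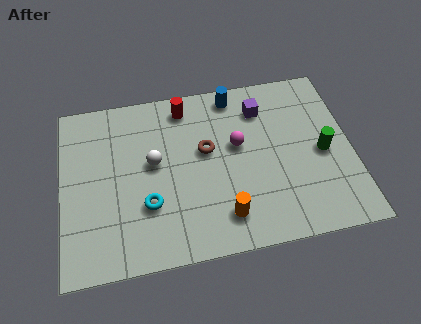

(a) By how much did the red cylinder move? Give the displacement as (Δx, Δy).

(-1.7, 0.7)

From the two frames, the red cylinder sits at roughly (6.5, 5.9) before and (4.8, 6.6) after.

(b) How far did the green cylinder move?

2.5

From (8.8, 1.3) to (9.9, 3.6), the green cylinder covered √(1.1² + 2.3²) ≈ 2.5 units.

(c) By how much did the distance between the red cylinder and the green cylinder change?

+0.8

The distance was about 5.1 in the first image and 5.9 in the second, so they moved 0.8 units further apart.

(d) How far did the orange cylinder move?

2.4

From (3.8, 2.5) to (6.0, 1.5), the orange cylinder covered √(2.2² + 1.0²) ≈ 2.4 units.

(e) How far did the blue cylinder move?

2.7

The blue cylinder moved from about (4.5, 5.2) to (6.7, 6.8), a distance of √(2.2² + 1.6²) ≈ 2.7.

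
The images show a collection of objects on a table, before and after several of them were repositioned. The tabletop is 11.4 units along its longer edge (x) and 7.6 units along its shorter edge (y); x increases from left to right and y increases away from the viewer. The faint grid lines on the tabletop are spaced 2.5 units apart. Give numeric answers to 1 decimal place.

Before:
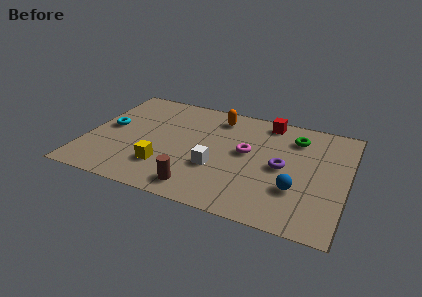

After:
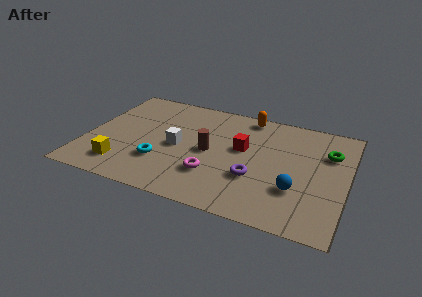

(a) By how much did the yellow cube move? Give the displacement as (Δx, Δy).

(-1.8, -0.5)

The yellow cube started near (3.6, 2.0) and ended near (1.8, 1.5).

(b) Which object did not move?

the blue sphere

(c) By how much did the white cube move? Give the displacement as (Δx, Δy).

(-1.8, 0.9)

From the two frames, the white cube sits at roughly (5.8, 2.7) before and (4.0, 3.6) after.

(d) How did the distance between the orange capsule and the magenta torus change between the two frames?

+2.1

Before: roughly 2.6 units apart; after: 4.7. That's 2.1 units further apart.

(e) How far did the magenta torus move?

2.4

The magenta torus was near (7.0, 4.2) before and (5.7, 2.2) after, so it travelled √(1.3² + 2.0²) ≈ 2.4 units.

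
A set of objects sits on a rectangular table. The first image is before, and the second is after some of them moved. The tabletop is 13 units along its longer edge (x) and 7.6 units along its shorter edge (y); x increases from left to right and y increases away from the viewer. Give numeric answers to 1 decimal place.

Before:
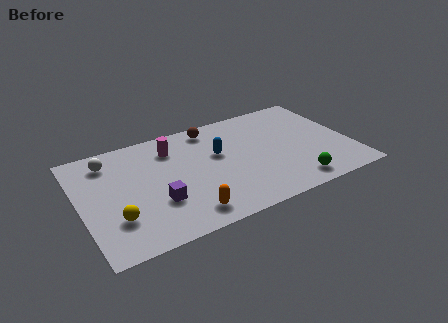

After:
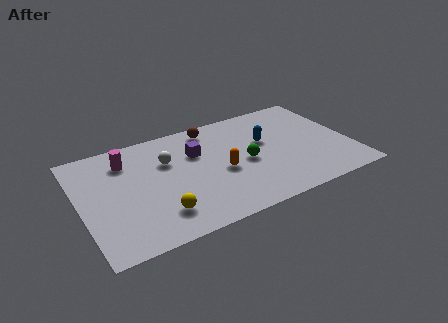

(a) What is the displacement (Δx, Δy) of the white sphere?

(2.7, -1.1)

The white sphere was at about (1.6, 6.2) and moved to about (4.3, 5.1).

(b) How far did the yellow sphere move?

2.1

The yellow sphere was near (1.5, 2.2) before and (3.5, 1.7) after, so it travelled √(2.0² + 0.5²) ≈ 2.1 units.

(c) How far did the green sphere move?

3.1

From (9.9, 1.1) to (7.9, 3.5), the green sphere covered √(2.0² + 2.4²) ≈ 3.1 units.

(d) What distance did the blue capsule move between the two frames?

2.3

The blue capsule moved from about (6.7, 4.6) to (9.0, 4.6), a distance of √(2.3² + 0.0²) ≈ 2.3.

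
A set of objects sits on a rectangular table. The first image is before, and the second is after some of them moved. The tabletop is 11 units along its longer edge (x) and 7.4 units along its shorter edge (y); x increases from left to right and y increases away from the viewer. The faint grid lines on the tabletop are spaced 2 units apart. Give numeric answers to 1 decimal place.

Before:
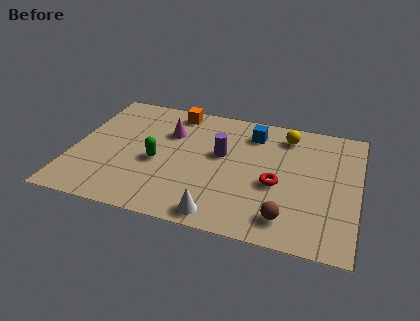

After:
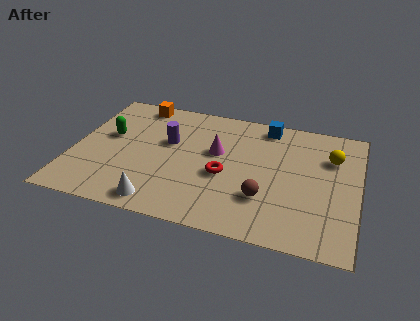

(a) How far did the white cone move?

2.3

The white cone was near (5.9, 0.8) before and (3.6, 0.9) after, so it travelled √(2.3² + 0.1²) ≈ 2.3 units.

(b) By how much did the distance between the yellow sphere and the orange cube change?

+3.4

The distance was about 4.4 in the first image and 7.8 in the second, so they moved 3.4 units further apart.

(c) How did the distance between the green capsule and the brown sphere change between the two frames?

+1.1

They were about 5.4 units apart before and 6.5 after — 1.1 units further apart.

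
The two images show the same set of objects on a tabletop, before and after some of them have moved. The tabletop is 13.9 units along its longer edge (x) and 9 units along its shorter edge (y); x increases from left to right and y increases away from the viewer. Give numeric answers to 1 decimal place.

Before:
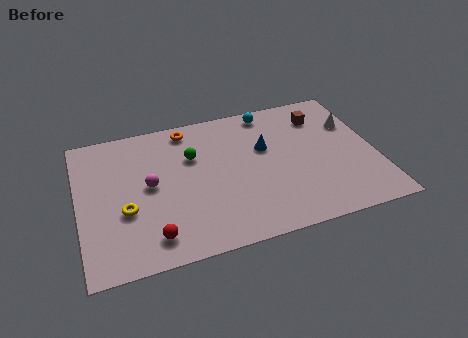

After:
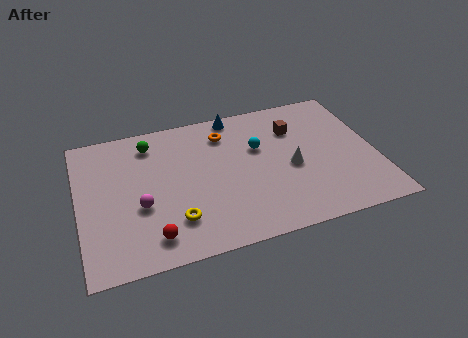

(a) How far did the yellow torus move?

2.5

From (2.1, 3.4) to (4.3, 2.2), the yellow torus covered √(2.2² + 1.2²) ≈ 2.5 units.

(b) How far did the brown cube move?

1.4

The brown cube was near (11.6, 7.0) before and (10.3, 6.5) after, so it travelled √(1.3² + 0.5²) ≈ 1.4 units.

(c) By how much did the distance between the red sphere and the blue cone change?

+1.1

They were about 6.9 units apart before and 8.0 after — 1.1 units further apart.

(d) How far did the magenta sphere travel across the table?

1.3

The magenta sphere moved from about (3.3, 4.7) to (2.8, 3.5), a distance of √(0.5² + 1.2²) ≈ 1.3.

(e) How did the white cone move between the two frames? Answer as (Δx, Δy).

(-3.1, -2.1)

The white cone started near (13.0, 6.1) and ended near (9.9, 4.0).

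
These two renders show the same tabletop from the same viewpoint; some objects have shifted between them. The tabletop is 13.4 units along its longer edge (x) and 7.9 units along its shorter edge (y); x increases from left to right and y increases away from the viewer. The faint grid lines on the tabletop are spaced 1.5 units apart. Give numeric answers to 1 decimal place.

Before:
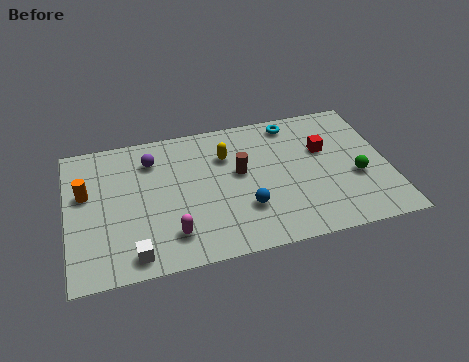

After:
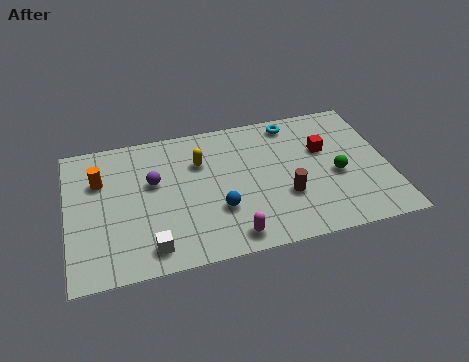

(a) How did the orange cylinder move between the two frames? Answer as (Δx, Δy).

(0.6, 0.6)

The orange cylinder was at about (0.8, 4.8) and moved to about (1.4, 5.4).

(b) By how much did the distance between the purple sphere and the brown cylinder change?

+1.9

The distance was about 3.9 in the first image and 5.8 in the second, so they moved 1.9 units further apart.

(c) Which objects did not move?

the red cube and the cyan torus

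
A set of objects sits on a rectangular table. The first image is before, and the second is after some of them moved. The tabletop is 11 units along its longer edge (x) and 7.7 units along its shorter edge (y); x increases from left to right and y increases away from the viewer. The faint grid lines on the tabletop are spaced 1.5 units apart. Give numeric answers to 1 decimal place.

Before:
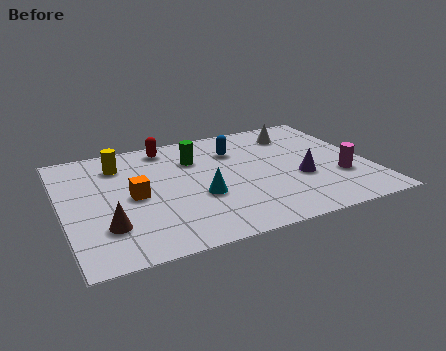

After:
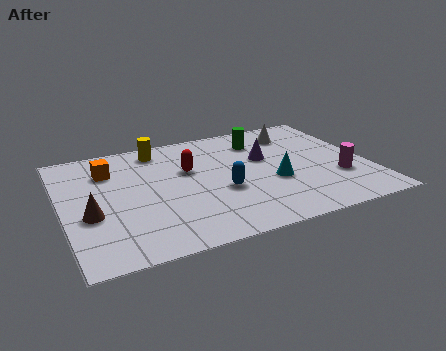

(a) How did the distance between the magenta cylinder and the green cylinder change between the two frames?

-1.5

They were about 5.7 units apart before and 4.2 after — 1.5 units closer together.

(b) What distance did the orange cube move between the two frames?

2.1

The orange cube was near (2.5, 3.7) before and (1.8, 5.7) after, so it travelled √(0.7² + 2.0²) ≈ 2.1 units.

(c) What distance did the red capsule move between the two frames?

2.0

The red capsule moved from about (4.0, 6.7) to (4.6, 4.8), a distance of √(0.6² + 1.9²) ≈ 2.0.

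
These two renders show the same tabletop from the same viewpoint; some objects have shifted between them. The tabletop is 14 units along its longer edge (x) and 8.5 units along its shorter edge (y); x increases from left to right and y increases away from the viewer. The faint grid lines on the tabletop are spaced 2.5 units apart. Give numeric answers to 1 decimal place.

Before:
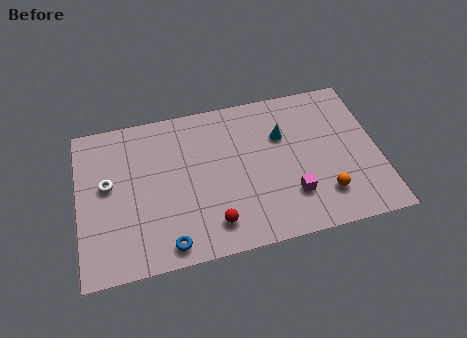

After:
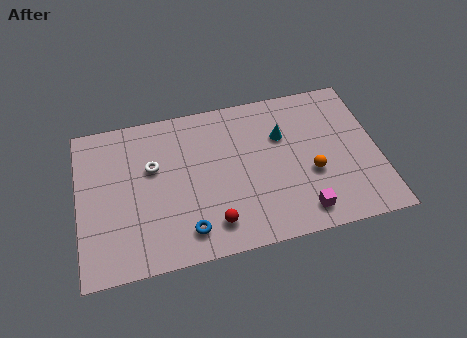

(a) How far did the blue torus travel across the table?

1.0

The blue torus was near (4.0, 1.0) before and (4.9, 1.5) after, so it travelled √(0.9² + 0.5²) ≈ 1.0 units.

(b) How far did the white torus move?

2.2

The white torus was near (1.4, 4.8) before and (3.5, 5.3) after, so it travelled √(2.1² + 0.5²) ≈ 2.2 units.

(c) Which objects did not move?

the red sphere and the cyan cone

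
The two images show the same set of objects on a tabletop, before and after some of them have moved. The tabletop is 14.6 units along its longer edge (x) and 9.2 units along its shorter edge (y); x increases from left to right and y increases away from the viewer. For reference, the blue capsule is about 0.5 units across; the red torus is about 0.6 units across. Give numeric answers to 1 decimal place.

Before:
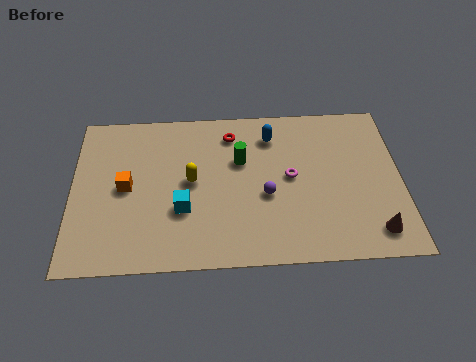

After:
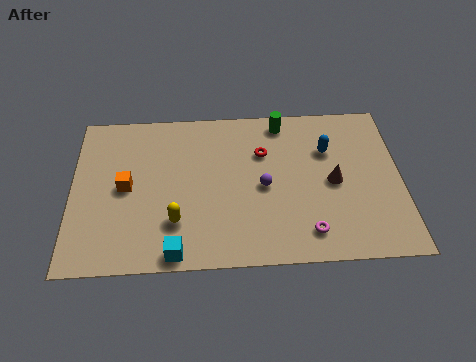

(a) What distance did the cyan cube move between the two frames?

2.4

The cyan cube moved from about (4.9, 3.2) to (4.6, 0.8), a distance of √(0.3² + 2.4²) ≈ 2.4.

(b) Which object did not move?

the orange cube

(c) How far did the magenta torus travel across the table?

3.3

From (9.7, 4.8) to (10.4, 1.6), the magenta torus covered √(0.7² + 3.2²) ≈ 3.3 units.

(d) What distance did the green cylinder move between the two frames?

2.9

From (7.5, 5.9) to (9.4, 8.1), the green cylinder covered √(1.9² + 2.2²) ≈ 2.9 units.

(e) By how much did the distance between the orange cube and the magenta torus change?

+1.2

The distance was about 7.3 in the first image and 8.5 in the second, so they moved 1.2 units further apart.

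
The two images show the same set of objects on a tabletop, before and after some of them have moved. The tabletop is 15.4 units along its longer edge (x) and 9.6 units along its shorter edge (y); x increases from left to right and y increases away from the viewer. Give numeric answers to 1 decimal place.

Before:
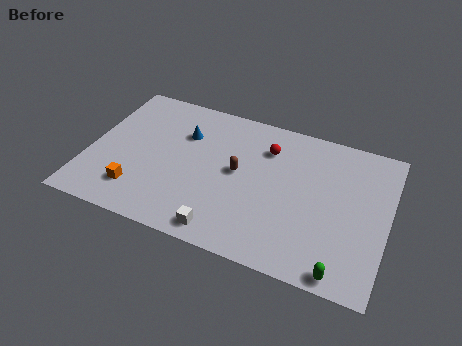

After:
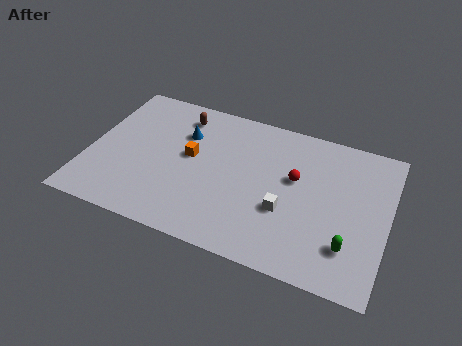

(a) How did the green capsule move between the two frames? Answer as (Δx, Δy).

(0.2, 1.6)

The green capsule was at about (13.4, 0.8) and moved to about (13.6, 2.4).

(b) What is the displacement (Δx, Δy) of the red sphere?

(1.6, -1.5)

The red sphere started near (9.0, 7.2) and ended near (10.6, 5.7).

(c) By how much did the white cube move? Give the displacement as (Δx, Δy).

(2.9, 2.4)

From the two frames, the white cube sits at roughly (7.4, 1.1) before and (10.3, 3.5) after.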